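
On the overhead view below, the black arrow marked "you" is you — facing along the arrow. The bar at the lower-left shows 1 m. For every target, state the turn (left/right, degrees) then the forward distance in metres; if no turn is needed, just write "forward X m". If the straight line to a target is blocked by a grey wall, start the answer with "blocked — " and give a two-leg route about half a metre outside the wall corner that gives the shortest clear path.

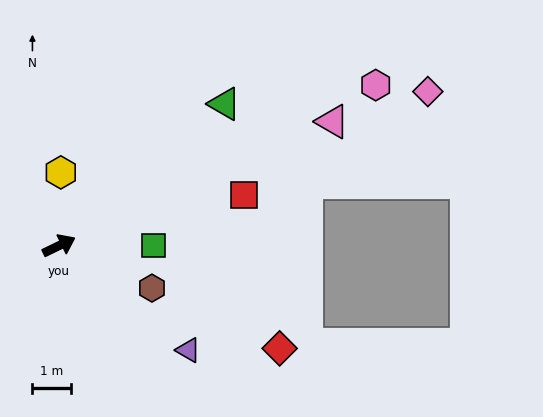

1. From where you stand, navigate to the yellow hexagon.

turn left 63°, forward 1.9 m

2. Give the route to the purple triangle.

turn right 65°, forward 4.4 m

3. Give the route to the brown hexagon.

turn right 51°, forward 2.7 m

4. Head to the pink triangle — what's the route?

forward 7.9 m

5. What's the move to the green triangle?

turn left 15°, forward 5.7 m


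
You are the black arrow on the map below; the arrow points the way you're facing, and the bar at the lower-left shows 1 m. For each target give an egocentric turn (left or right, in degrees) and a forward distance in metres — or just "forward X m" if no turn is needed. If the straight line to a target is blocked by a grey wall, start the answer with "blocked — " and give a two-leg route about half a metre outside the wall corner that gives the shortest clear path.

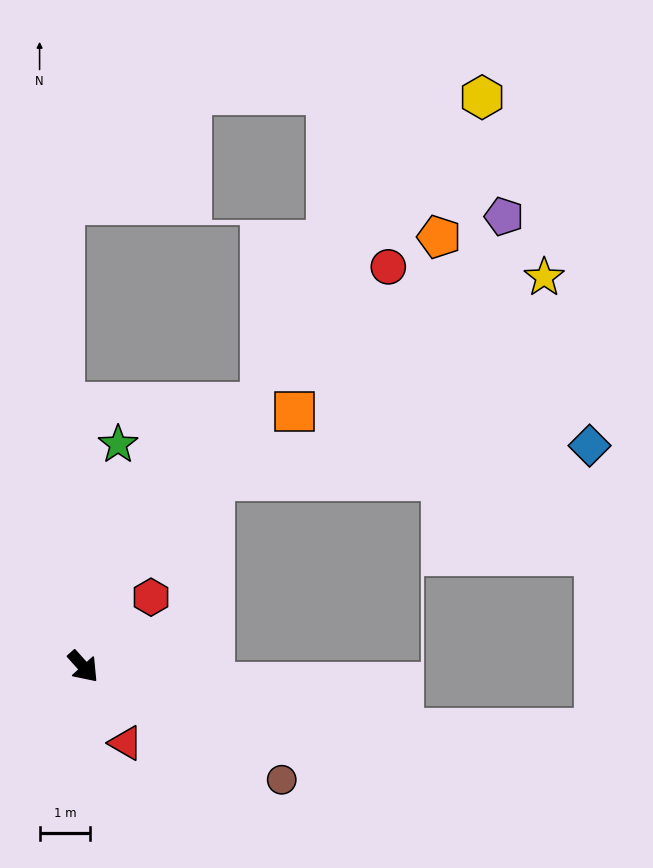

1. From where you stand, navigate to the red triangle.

turn right 13°, forward 1.7 m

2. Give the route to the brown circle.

turn left 18°, forward 4.5 m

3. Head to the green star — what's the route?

turn left 129°, forward 4.4 m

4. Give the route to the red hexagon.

turn left 94°, forward 1.9 m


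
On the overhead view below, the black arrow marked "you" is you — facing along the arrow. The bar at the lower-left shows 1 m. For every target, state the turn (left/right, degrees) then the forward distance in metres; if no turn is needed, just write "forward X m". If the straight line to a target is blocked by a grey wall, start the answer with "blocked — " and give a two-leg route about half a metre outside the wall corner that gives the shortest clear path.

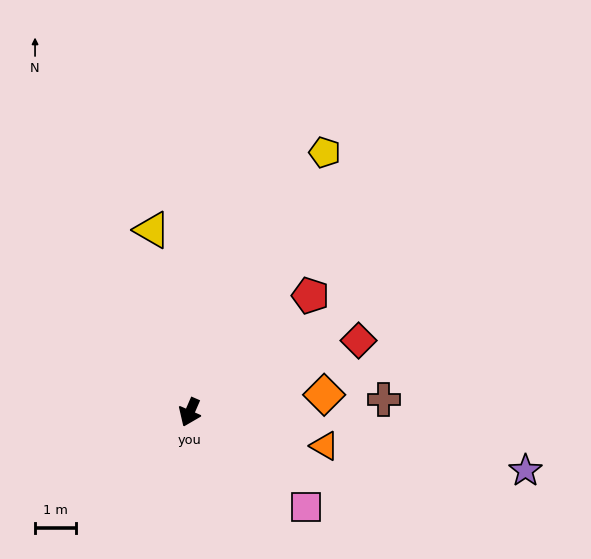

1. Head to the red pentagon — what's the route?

turn left 158°, forward 4.1 m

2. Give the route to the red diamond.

turn left 137°, forward 4.4 m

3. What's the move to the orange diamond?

turn left 121°, forward 3.3 m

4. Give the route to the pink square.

turn left 75°, forward 3.6 m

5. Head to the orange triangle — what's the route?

turn left 100°, forward 3.4 m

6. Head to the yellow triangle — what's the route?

turn right 145°, forward 4.5 m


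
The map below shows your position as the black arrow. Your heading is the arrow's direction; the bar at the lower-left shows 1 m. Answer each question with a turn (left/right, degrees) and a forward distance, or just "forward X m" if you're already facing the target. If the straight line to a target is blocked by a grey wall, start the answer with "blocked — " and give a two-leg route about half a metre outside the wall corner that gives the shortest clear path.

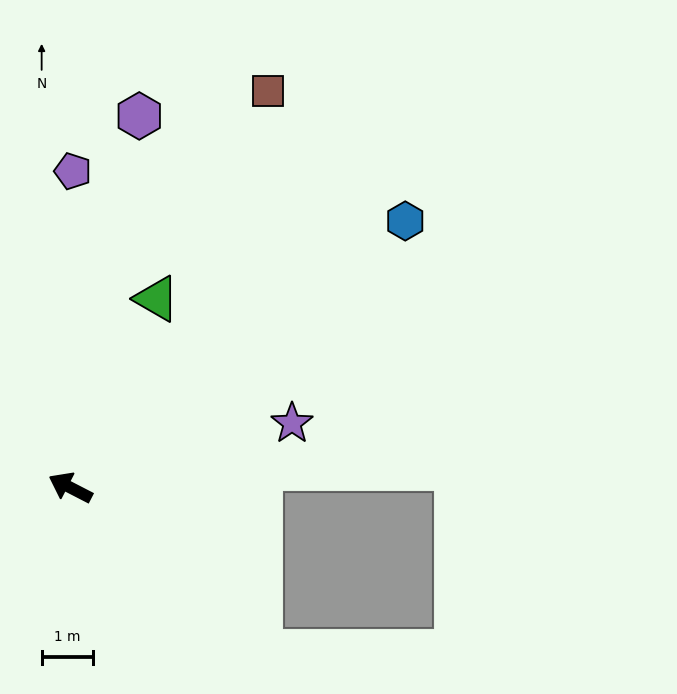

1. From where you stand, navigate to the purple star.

turn right 137°, forward 4.5 m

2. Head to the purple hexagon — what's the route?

turn right 73°, forward 7.4 m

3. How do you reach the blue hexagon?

turn right 114°, forward 8.3 m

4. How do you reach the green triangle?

turn right 87°, forward 4.0 m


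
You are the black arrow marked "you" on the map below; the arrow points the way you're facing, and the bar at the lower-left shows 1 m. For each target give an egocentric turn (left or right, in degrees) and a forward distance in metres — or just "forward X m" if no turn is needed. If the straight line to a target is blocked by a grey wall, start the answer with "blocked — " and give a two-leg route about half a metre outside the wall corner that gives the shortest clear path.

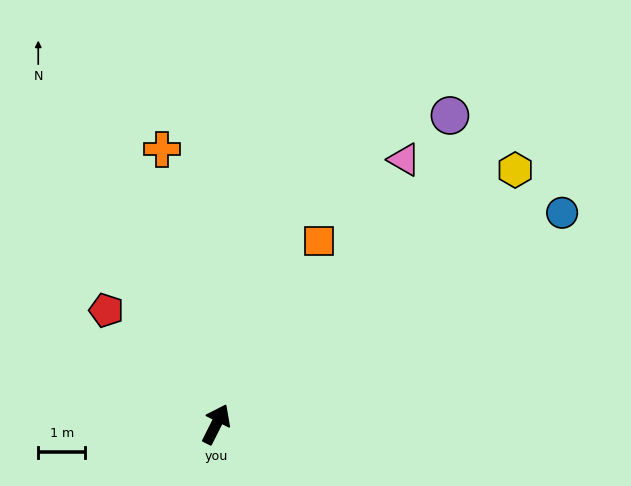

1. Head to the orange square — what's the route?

turn right 3°, forward 4.5 m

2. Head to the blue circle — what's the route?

turn right 32°, forward 8.7 m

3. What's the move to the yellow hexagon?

turn right 23°, forward 8.4 m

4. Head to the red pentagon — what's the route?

turn left 71°, forward 3.4 m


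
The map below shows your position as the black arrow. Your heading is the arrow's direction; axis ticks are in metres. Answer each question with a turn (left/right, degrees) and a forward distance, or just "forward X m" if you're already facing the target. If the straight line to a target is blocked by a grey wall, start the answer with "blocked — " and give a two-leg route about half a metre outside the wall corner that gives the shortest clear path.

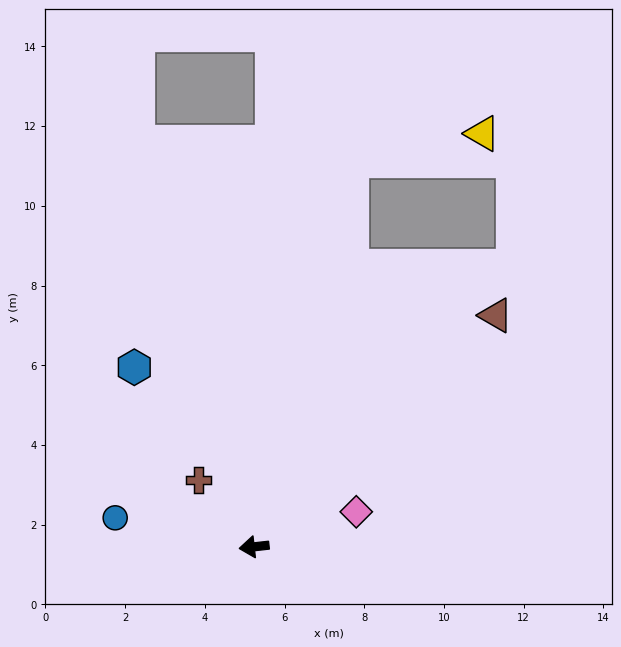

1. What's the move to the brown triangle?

turn right 143°, forward 8.4 m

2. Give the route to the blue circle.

turn right 18°, forward 3.6 m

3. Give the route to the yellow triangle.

blocked — turn right 111°, forward 10.0 m, then turn right 64°, forward 3.3 m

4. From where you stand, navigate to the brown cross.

turn right 57°, forward 2.2 m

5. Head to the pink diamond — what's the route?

turn right 167°, forward 2.7 m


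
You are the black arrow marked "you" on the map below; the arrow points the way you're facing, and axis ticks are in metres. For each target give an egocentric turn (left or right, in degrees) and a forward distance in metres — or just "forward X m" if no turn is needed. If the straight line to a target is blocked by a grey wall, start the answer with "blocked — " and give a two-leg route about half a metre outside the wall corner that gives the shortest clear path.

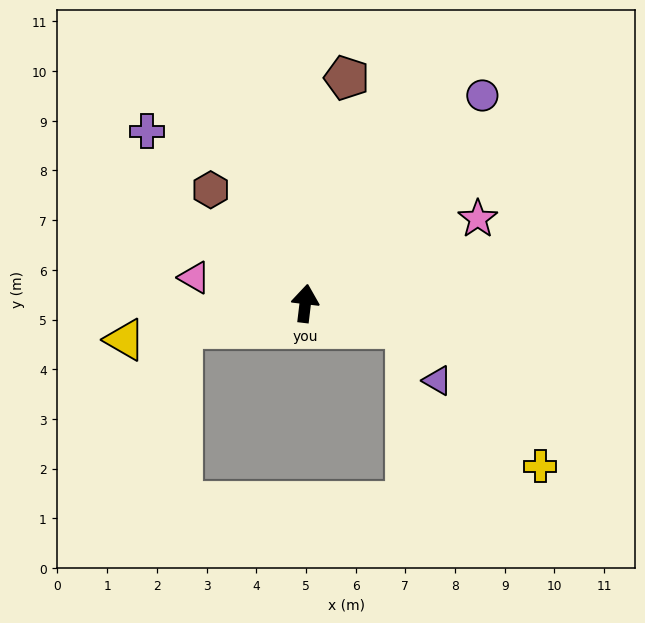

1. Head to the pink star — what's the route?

turn right 57°, forward 3.9 m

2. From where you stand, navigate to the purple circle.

turn right 34°, forward 5.5 m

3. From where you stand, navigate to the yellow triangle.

turn left 108°, forward 3.7 m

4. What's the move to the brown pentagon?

turn right 4°, forward 4.6 m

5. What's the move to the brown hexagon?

turn left 47°, forward 3.0 m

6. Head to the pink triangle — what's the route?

turn left 84°, forward 2.3 m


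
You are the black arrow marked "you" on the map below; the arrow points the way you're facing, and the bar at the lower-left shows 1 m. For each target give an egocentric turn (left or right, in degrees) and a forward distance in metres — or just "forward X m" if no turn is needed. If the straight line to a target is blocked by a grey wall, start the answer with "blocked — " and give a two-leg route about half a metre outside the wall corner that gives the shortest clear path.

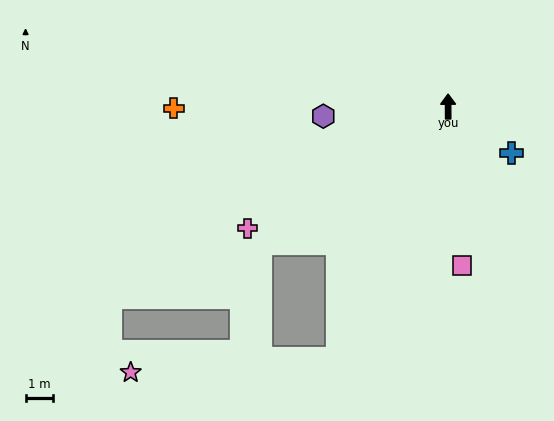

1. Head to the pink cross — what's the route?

turn left 121°, forward 8.7 m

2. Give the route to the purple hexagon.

turn left 94°, forward 4.6 m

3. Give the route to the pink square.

turn right 175°, forward 5.9 m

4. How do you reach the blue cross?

turn right 126°, forward 2.9 m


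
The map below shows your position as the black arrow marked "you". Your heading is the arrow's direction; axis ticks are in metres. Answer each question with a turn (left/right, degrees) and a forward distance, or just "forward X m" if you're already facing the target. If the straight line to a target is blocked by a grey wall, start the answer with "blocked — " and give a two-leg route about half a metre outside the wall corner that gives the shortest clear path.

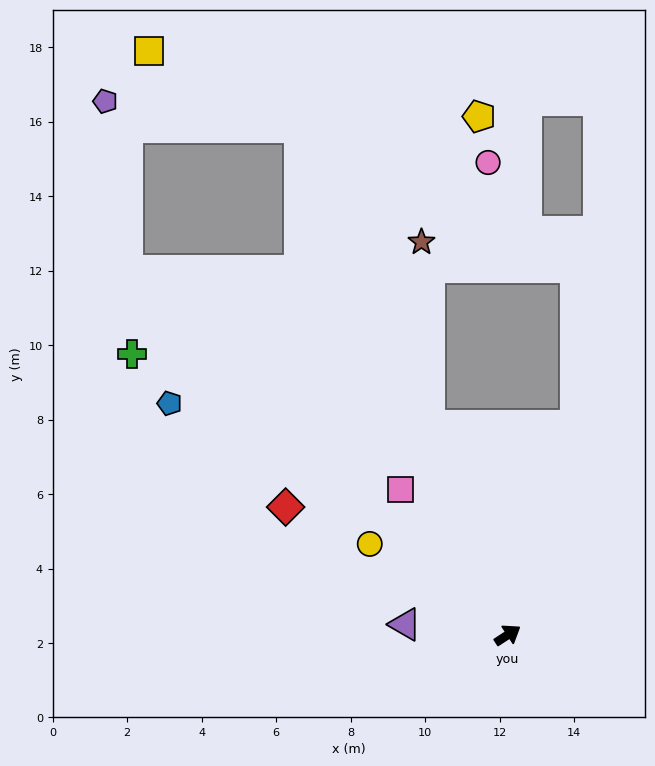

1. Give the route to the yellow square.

blocked — turn left 79°, forward 14.7 m, then turn left 41°, forward 4.5 m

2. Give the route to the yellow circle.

turn left 113°, forward 4.4 m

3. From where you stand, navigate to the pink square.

turn left 93°, forward 4.9 m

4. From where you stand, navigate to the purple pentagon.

blocked — turn left 103°, forward 14.1 m, then turn right 39°, forward 4.6 m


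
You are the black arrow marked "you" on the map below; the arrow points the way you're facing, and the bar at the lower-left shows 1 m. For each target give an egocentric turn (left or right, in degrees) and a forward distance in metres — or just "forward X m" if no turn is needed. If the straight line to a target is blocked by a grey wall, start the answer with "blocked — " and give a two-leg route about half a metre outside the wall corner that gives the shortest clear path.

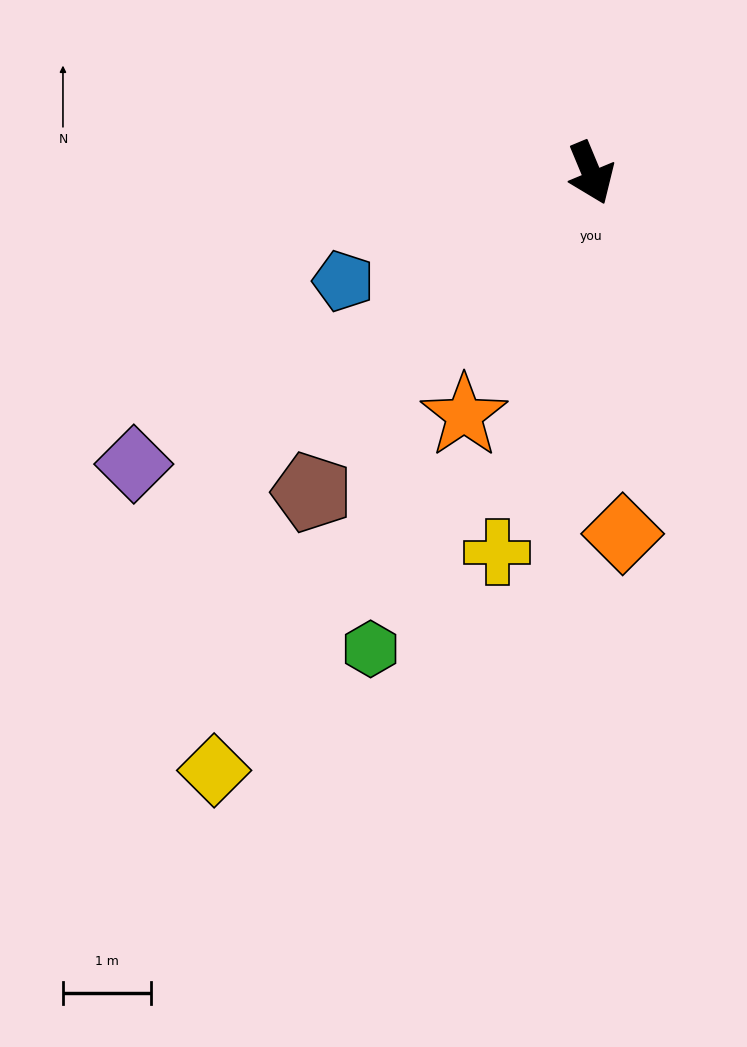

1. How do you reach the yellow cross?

turn right 37°, forward 4.4 m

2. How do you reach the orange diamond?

turn right 18°, forward 4.1 m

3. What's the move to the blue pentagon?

turn right 89°, forward 3.1 m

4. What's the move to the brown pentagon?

turn right 64°, forward 4.8 m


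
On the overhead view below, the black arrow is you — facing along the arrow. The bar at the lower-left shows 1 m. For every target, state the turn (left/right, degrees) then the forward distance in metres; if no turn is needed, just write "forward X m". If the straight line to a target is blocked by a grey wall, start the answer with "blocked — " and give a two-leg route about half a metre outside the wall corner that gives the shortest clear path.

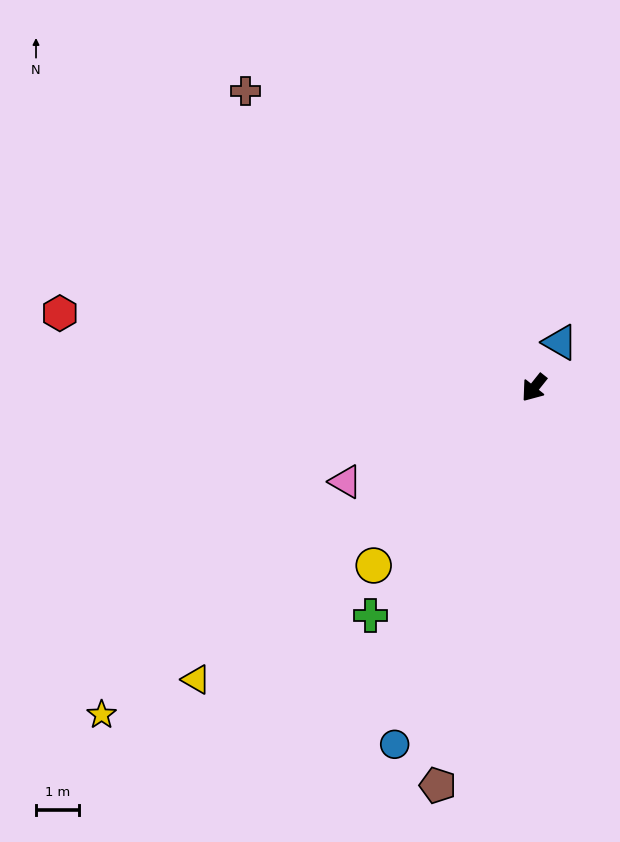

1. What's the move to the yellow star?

turn right 14°, forward 12.7 m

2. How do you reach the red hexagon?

turn right 60°, forward 11.2 m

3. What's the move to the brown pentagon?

turn left 25°, forward 9.6 m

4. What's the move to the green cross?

turn left 3°, forward 6.6 m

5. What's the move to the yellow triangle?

turn right 11°, forward 10.5 m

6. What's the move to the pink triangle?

turn right 25°, forward 4.9 m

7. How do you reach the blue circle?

turn left 17°, forward 9.0 m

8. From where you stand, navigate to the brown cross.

turn right 97°, forward 9.7 m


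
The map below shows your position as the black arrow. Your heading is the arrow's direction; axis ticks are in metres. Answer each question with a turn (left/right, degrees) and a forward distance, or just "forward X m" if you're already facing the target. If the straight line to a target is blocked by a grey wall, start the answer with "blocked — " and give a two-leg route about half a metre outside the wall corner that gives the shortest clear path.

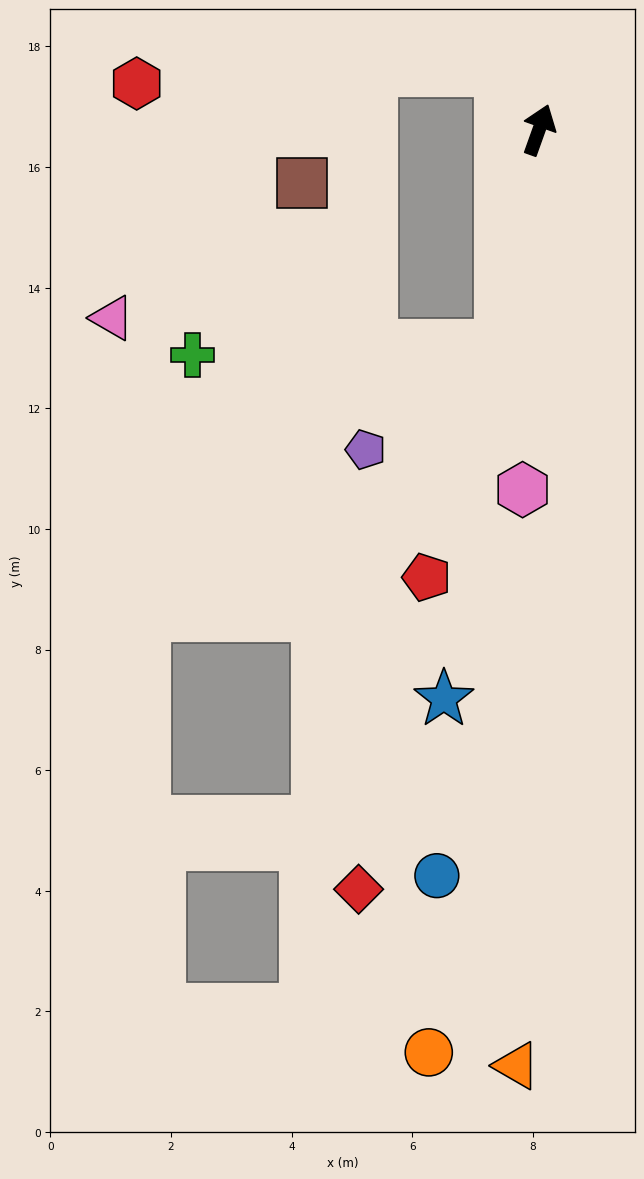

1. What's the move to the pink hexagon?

turn right 163°, forward 6.0 m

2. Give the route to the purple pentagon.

blocked — turn right 170°, forward 3.6 m, then turn right 42°, forward 2.8 m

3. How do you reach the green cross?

blocked — turn right 170°, forward 3.6 m, then turn right 78°, forward 5.1 m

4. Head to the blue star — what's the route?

turn right 170°, forward 9.6 m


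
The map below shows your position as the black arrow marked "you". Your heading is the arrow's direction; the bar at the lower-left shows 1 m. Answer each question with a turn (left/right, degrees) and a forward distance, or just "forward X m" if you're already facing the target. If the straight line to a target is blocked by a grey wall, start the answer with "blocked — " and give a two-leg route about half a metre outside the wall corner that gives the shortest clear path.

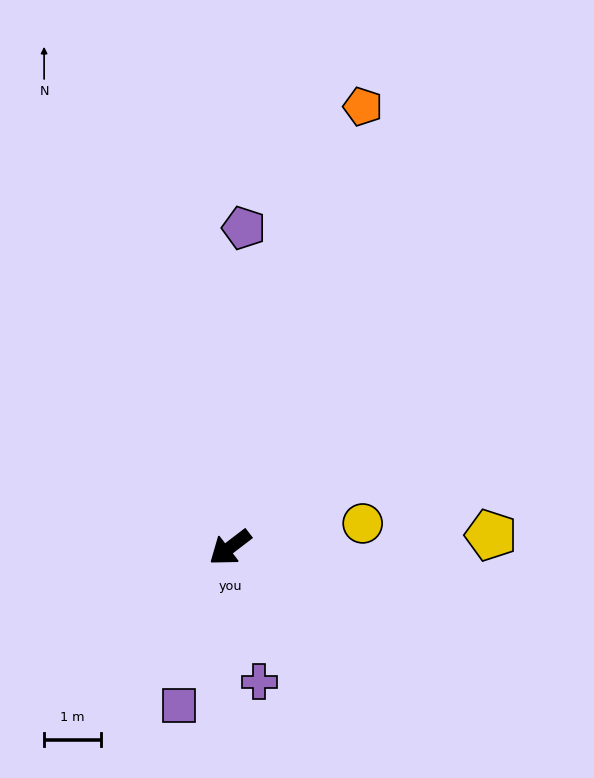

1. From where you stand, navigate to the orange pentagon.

turn right 144°, forward 8.2 m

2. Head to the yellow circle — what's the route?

turn left 153°, forward 2.4 m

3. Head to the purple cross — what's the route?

turn left 65°, forward 2.4 m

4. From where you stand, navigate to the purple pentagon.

turn right 130°, forward 5.7 m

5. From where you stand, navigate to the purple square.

turn left 35°, forward 2.9 m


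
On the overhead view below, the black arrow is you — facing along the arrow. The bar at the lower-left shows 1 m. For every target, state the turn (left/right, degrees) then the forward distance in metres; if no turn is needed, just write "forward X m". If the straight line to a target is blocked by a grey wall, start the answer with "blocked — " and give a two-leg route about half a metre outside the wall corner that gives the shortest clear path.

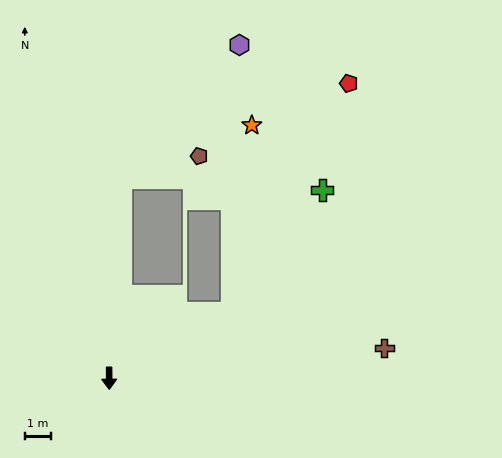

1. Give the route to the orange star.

blocked — turn left 118°, forward 5.2 m, then turn left 56°, forward 7.1 m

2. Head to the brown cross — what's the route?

turn left 96°, forward 10.4 m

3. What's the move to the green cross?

blocked — turn left 118°, forward 5.2 m, then turn left 25°, forward 5.7 m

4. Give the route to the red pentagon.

blocked — turn left 118°, forward 5.2 m, then turn left 35°, forward 9.7 m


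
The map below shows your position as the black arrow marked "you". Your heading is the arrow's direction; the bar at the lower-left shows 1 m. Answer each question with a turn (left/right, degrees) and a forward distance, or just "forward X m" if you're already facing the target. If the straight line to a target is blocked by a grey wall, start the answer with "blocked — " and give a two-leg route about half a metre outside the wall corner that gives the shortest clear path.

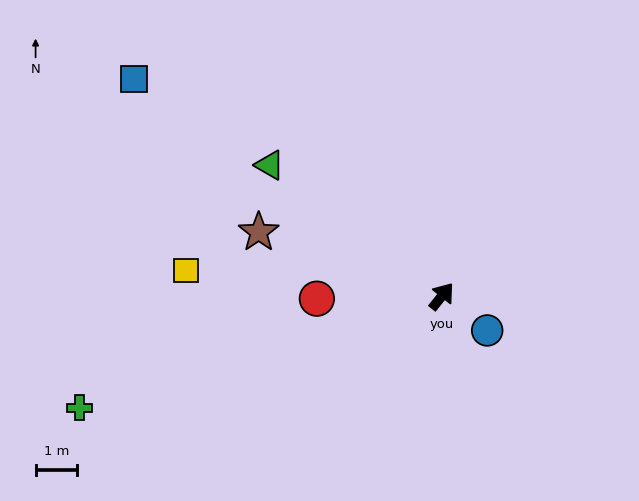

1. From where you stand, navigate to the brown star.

turn left 109°, forward 4.6 m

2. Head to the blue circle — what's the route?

turn right 88°, forward 1.4 m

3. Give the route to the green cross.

turn left 146°, forward 9.1 m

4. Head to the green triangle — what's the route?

turn left 91°, forward 5.2 m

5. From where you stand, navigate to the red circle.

turn left 130°, forward 3.0 m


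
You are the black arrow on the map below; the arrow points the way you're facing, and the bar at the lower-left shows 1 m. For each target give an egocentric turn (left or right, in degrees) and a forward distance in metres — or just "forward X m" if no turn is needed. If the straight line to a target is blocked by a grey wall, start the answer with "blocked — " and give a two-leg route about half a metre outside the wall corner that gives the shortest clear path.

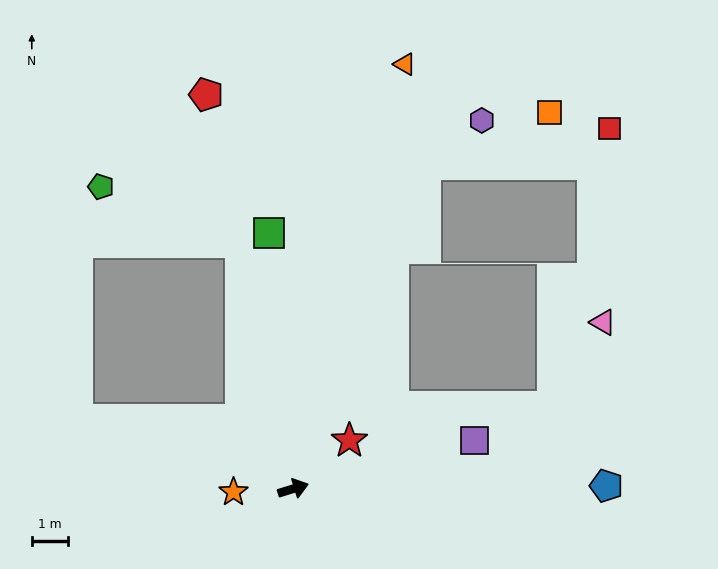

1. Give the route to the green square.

turn left 78°, forward 7.0 m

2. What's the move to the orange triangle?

turn left 58°, forward 12.0 m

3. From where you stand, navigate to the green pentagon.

blocked — turn left 85°, forward 6.9 m, then turn left 56°, forward 4.1 m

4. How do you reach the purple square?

turn right 2°, forward 5.1 m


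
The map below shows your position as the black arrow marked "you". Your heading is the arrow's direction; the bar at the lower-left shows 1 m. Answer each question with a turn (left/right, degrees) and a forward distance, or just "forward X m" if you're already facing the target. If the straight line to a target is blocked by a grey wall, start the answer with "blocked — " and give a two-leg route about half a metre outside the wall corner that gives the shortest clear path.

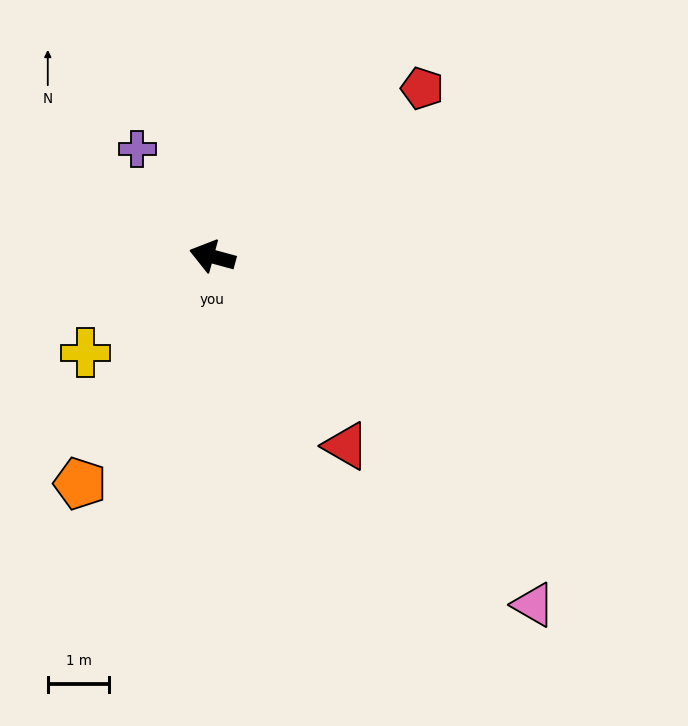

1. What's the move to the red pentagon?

turn right 126°, forward 4.4 m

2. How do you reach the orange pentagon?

turn left 75°, forward 4.3 m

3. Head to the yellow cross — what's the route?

turn left 52°, forward 2.6 m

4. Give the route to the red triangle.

turn left 140°, forward 3.8 m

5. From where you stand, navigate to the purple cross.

turn right 40°, forward 2.1 m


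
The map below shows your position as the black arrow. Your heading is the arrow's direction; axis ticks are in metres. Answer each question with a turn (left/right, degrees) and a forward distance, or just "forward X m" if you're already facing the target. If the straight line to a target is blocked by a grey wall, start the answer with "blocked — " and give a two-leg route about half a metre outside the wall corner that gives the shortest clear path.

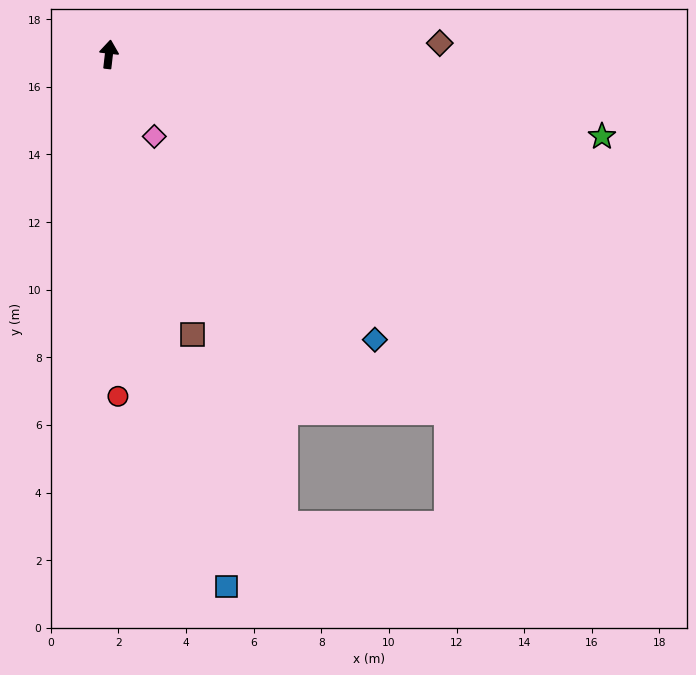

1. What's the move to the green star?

turn right 93°, forward 14.8 m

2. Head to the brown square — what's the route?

turn right 157°, forward 8.6 m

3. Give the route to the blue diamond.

turn right 130°, forward 11.5 m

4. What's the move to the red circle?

turn right 172°, forward 10.1 m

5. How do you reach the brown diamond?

turn right 81°, forward 9.8 m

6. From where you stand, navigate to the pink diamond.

turn right 144°, forward 2.8 m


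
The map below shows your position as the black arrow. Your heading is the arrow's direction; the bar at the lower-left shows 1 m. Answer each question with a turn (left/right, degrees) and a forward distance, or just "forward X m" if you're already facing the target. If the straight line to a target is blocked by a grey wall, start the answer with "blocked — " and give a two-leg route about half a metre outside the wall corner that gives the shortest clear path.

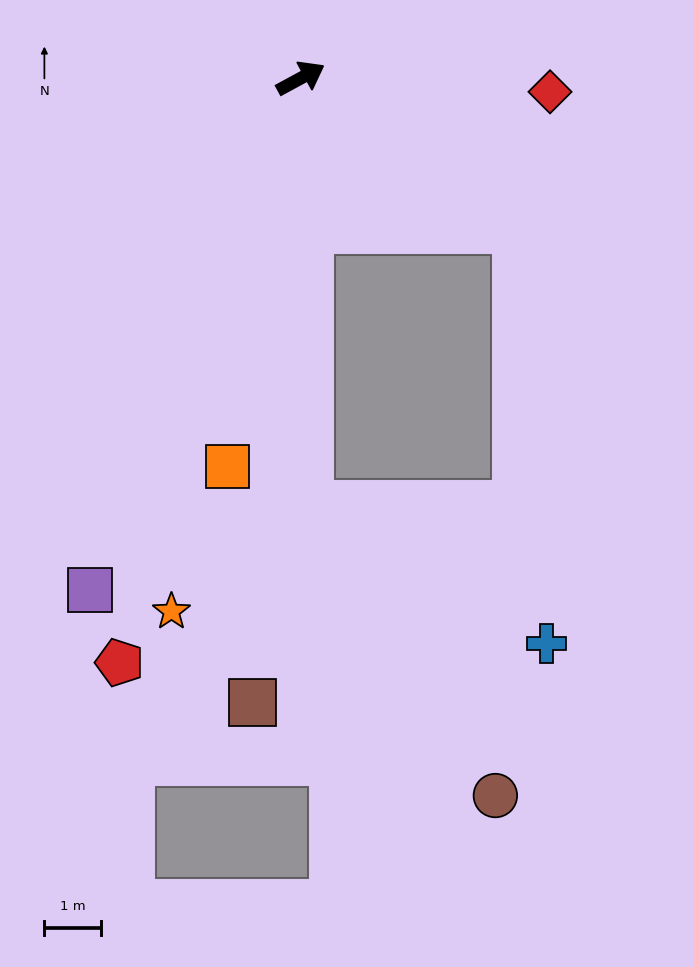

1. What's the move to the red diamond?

turn right 32°, forward 4.4 m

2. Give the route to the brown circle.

blocked — turn right 117°, forward 7.6 m, then turn left 31°, forward 6.1 m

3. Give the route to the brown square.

turn right 123°, forward 11.1 m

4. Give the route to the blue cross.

blocked — turn right 64°, forward 4.7 m, then turn right 50°, forward 7.4 m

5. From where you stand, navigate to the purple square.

turn right 141°, forward 9.8 m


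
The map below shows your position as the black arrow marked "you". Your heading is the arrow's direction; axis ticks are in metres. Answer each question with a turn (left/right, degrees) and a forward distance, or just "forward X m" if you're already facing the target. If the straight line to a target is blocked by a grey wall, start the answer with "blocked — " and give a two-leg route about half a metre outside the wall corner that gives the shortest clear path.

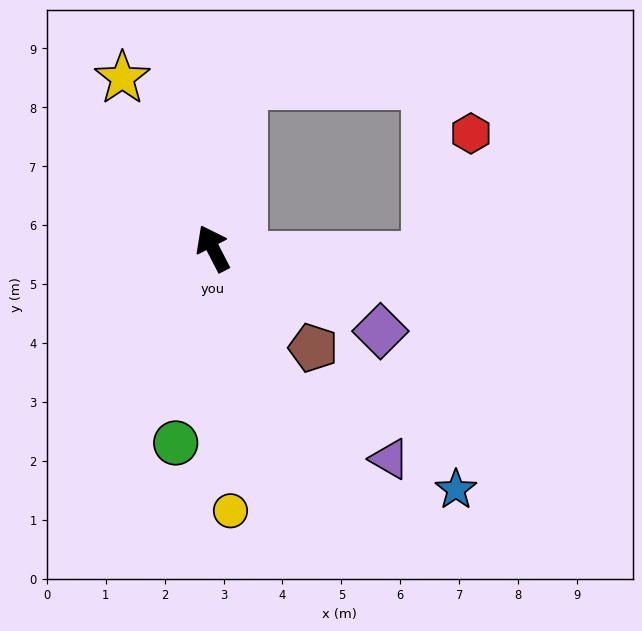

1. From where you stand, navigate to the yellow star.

forward 3.3 m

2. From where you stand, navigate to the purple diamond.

turn right 144°, forward 3.2 m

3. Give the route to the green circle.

turn left 142°, forward 3.4 m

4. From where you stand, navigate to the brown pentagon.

turn right 162°, forward 2.4 m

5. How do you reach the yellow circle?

turn left 157°, forward 4.5 m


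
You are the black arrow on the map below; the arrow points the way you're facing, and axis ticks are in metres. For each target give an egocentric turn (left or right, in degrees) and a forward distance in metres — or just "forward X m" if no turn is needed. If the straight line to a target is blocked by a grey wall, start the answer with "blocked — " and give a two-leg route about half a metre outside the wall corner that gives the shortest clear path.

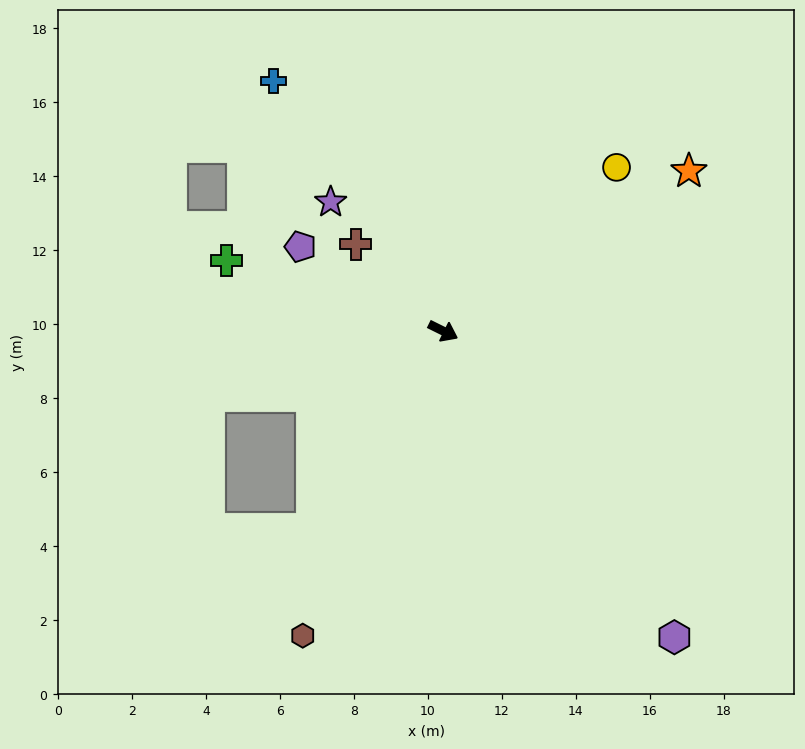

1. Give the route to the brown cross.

turn left 162°, forward 3.3 m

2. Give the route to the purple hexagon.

turn right 27°, forward 10.4 m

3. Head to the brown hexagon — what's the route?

turn right 88°, forward 9.1 m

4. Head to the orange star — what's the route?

turn left 59°, forward 7.9 m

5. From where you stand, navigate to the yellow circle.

turn left 70°, forward 6.4 m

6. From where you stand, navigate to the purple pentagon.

turn left 176°, forward 4.5 m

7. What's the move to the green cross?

turn right 172°, forward 6.2 m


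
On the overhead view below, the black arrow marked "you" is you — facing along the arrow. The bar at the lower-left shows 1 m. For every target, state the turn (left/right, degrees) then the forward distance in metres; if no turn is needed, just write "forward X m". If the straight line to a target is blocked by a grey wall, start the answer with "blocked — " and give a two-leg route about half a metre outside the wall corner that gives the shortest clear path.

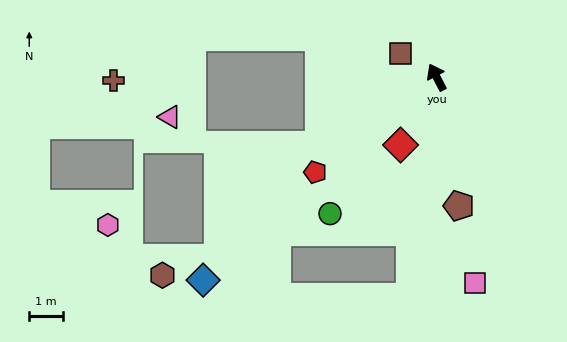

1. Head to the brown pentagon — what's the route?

turn left 162°, forward 3.9 m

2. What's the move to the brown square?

turn left 29°, forward 1.3 m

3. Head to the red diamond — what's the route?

turn left 124°, forward 2.3 m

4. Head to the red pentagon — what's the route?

turn left 100°, forward 4.6 m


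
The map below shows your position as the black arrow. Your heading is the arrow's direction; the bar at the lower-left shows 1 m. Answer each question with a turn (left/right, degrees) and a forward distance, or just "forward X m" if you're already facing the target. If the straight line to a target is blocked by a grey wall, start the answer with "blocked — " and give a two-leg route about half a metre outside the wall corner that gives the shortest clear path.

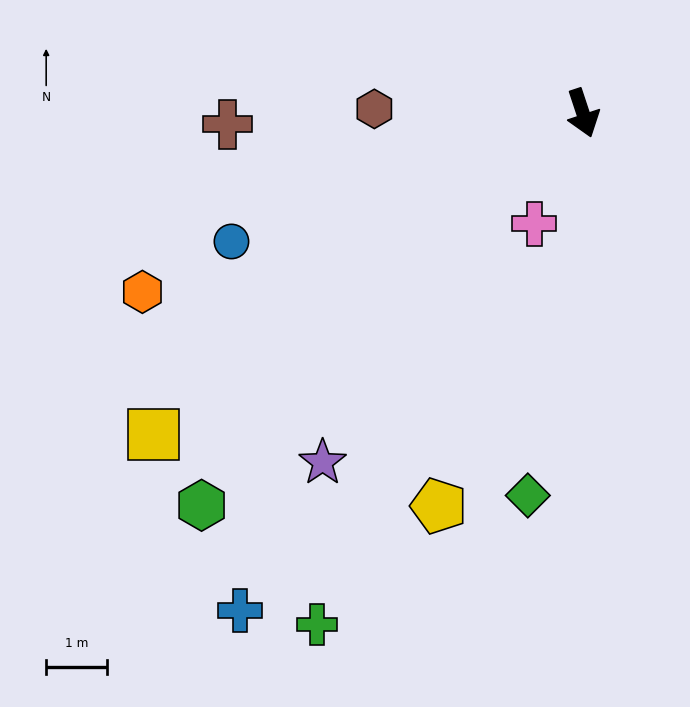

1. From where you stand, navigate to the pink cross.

turn right 42°, forward 2.0 m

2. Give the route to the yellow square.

turn right 71°, forward 8.8 m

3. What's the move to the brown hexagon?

turn right 109°, forward 3.4 m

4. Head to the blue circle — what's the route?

turn right 88°, forward 6.1 m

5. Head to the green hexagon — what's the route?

turn right 62°, forward 9.0 m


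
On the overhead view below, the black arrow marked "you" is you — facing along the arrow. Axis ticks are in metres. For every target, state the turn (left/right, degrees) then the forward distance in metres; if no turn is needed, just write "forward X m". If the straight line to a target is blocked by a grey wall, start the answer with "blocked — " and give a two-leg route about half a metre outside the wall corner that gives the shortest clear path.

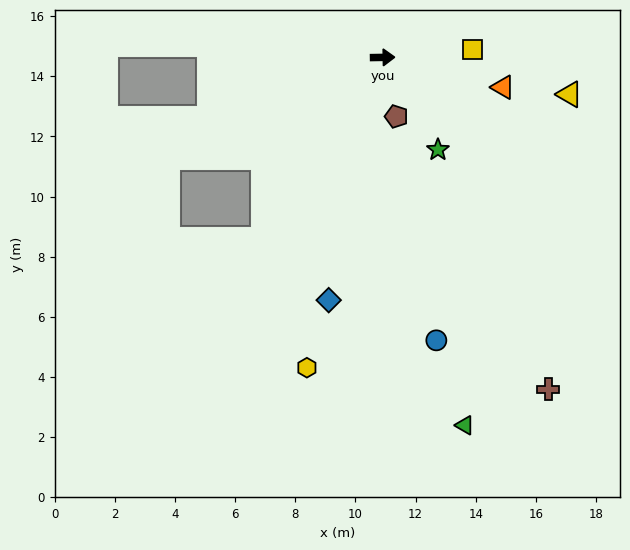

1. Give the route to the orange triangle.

turn right 15°, forward 4.1 m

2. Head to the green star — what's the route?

turn right 60°, forward 3.6 m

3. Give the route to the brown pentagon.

turn right 78°, forward 2.0 m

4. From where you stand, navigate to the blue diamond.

turn right 103°, forward 8.3 m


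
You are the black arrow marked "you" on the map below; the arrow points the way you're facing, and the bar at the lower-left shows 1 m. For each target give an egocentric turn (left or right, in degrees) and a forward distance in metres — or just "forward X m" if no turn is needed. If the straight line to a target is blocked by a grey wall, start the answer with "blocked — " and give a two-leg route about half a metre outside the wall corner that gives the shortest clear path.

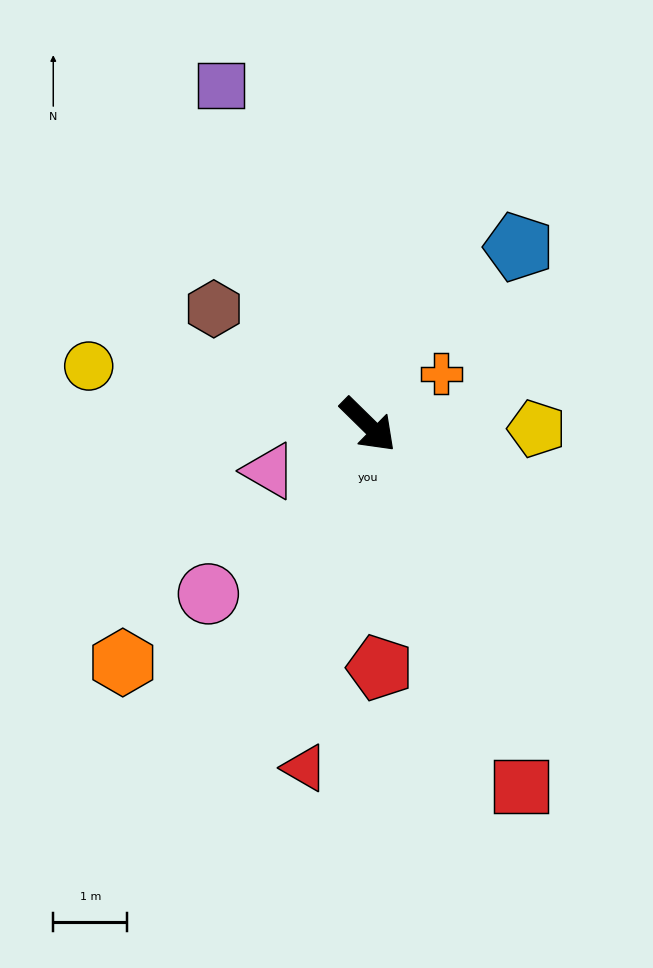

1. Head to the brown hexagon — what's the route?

turn right 172°, forward 2.6 m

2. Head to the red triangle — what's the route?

turn right 56°, forward 4.7 m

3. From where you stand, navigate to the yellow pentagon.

turn left 43°, forward 2.3 m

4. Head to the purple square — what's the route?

turn left 158°, forward 5.0 m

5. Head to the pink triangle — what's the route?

turn right 111°, forward 1.5 m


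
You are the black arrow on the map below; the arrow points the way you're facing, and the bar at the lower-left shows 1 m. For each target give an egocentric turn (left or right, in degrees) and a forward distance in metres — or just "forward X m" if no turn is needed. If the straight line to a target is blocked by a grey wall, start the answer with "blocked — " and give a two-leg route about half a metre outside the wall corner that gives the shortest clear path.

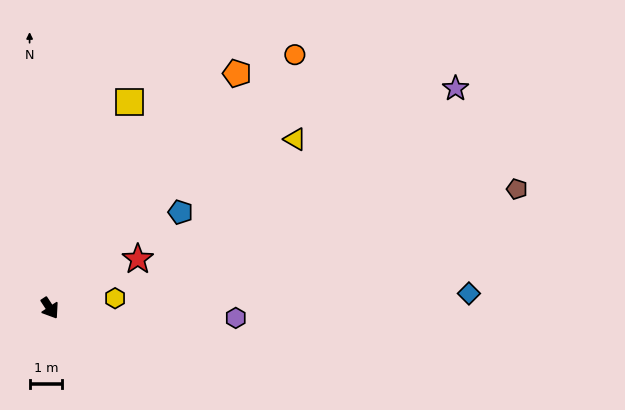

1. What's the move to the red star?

turn left 86°, forward 3.1 m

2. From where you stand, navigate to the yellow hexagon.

turn left 65°, forward 2.0 m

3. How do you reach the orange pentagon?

turn left 108°, forward 9.3 m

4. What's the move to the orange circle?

turn left 103°, forward 10.9 m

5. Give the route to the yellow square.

turn left 126°, forward 6.8 m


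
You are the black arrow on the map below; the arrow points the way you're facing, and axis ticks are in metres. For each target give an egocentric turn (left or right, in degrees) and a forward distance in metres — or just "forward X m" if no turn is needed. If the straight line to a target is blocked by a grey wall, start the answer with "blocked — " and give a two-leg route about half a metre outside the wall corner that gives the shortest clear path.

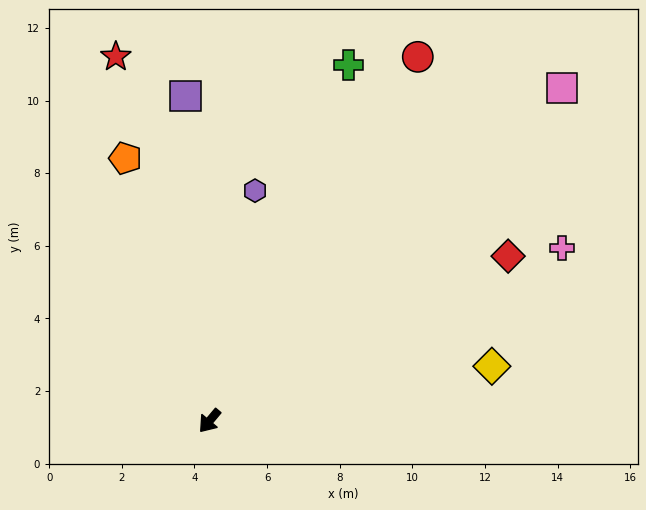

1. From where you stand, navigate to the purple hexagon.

turn right 151°, forward 6.5 m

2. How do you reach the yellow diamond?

turn left 141°, forward 7.9 m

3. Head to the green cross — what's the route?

turn right 161°, forward 10.5 m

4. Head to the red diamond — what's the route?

turn left 159°, forward 9.4 m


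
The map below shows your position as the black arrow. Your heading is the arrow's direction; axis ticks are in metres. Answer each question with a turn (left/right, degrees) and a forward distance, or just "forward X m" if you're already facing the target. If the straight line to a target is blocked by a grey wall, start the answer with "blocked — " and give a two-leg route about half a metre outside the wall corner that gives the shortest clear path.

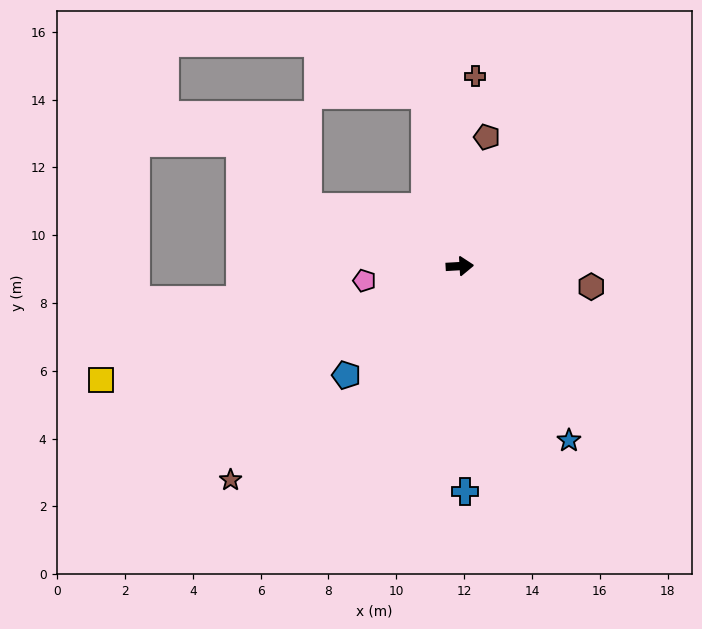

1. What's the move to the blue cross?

turn right 92°, forward 6.6 m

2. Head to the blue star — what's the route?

turn right 61°, forward 6.1 m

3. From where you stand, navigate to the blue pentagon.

turn right 139°, forward 4.6 m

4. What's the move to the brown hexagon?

turn right 12°, forward 3.9 m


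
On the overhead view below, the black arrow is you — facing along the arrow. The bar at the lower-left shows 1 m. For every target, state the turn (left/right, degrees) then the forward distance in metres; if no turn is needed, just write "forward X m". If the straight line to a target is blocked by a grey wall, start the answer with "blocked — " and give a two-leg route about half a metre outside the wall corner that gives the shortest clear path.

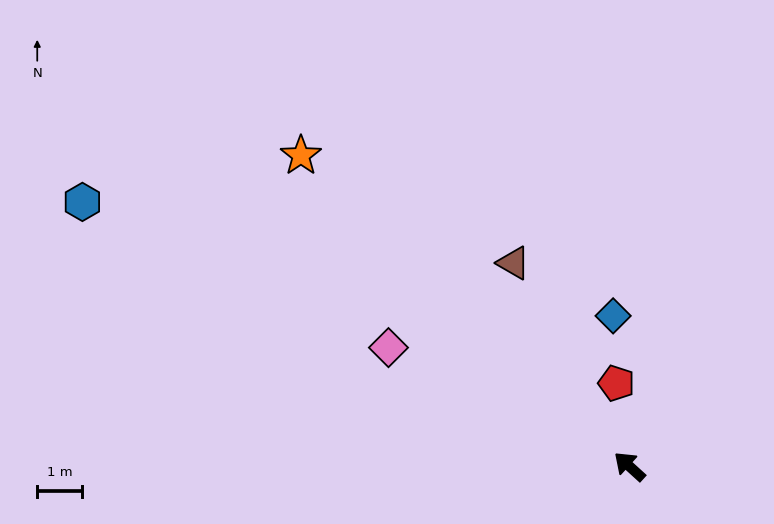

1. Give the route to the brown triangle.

turn right 18°, forward 5.3 m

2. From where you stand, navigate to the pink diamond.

turn left 16°, forward 6.1 m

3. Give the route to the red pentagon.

turn right 39°, forward 1.9 m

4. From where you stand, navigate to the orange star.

forward 10.2 m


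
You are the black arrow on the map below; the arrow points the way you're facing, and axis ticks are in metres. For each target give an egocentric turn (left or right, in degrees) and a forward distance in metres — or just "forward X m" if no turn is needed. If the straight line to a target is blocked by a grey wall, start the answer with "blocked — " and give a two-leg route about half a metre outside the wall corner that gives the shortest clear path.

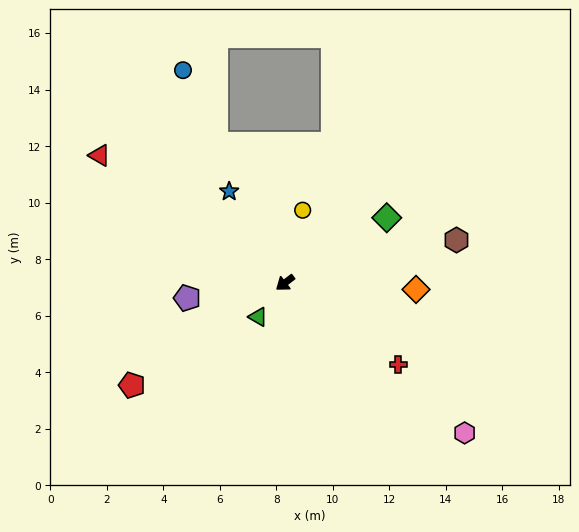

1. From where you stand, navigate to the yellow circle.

turn right 141°, forward 2.6 m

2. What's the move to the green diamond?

turn left 175°, forward 4.3 m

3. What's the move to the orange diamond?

turn left 140°, forward 4.6 m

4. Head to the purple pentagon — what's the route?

turn right 29°, forward 3.5 m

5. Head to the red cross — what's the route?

turn left 107°, forward 4.9 m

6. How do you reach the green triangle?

turn left 14°, forward 1.5 m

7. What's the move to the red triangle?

turn right 72°, forward 8.0 m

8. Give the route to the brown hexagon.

turn left 157°, forward 6.3 m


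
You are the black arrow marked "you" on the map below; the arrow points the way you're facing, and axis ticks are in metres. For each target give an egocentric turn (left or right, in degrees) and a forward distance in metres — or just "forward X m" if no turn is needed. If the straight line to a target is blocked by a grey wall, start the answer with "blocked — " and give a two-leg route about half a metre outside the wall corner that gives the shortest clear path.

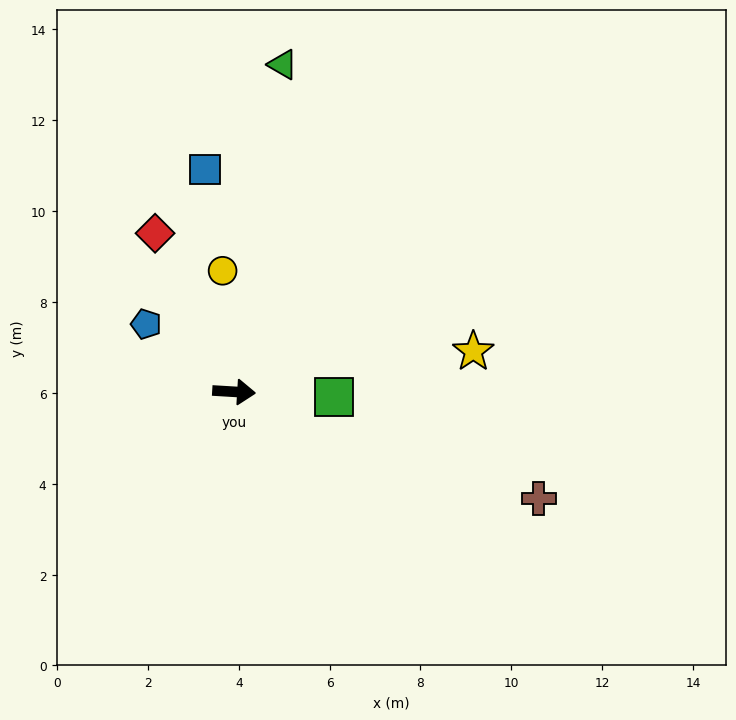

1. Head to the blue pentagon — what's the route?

turn left 146°, forward 2.4 m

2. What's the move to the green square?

forward 2.2 m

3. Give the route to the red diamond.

turn left 120°, forward 3.9 m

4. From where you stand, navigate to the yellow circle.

turn left 99°, forward 2.7 m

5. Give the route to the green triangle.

turn left 85°, forward 7.3 m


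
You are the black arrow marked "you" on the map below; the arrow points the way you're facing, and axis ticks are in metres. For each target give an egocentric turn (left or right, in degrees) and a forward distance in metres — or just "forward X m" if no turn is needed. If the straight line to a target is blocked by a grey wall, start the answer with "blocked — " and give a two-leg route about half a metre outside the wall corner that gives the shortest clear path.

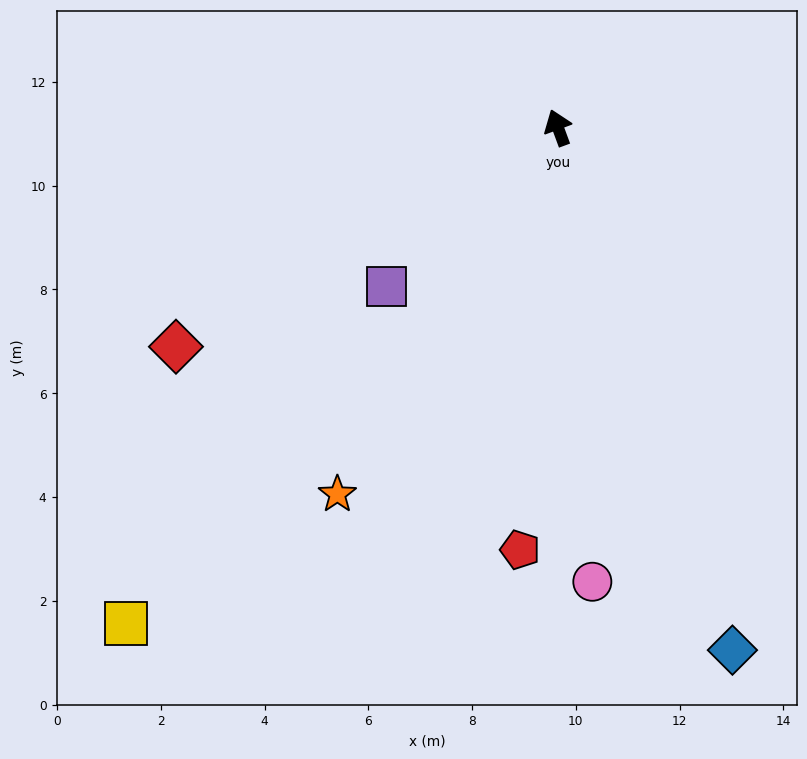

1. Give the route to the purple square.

turn left 113°, forward 4.5 m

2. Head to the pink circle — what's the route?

turn left 164°, forward 8.8 m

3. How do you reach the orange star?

turn left 129°, forward 8.2 m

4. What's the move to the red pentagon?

turn left 155°, forward 8.2 m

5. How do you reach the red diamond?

turn left 100°, forward 8.5 m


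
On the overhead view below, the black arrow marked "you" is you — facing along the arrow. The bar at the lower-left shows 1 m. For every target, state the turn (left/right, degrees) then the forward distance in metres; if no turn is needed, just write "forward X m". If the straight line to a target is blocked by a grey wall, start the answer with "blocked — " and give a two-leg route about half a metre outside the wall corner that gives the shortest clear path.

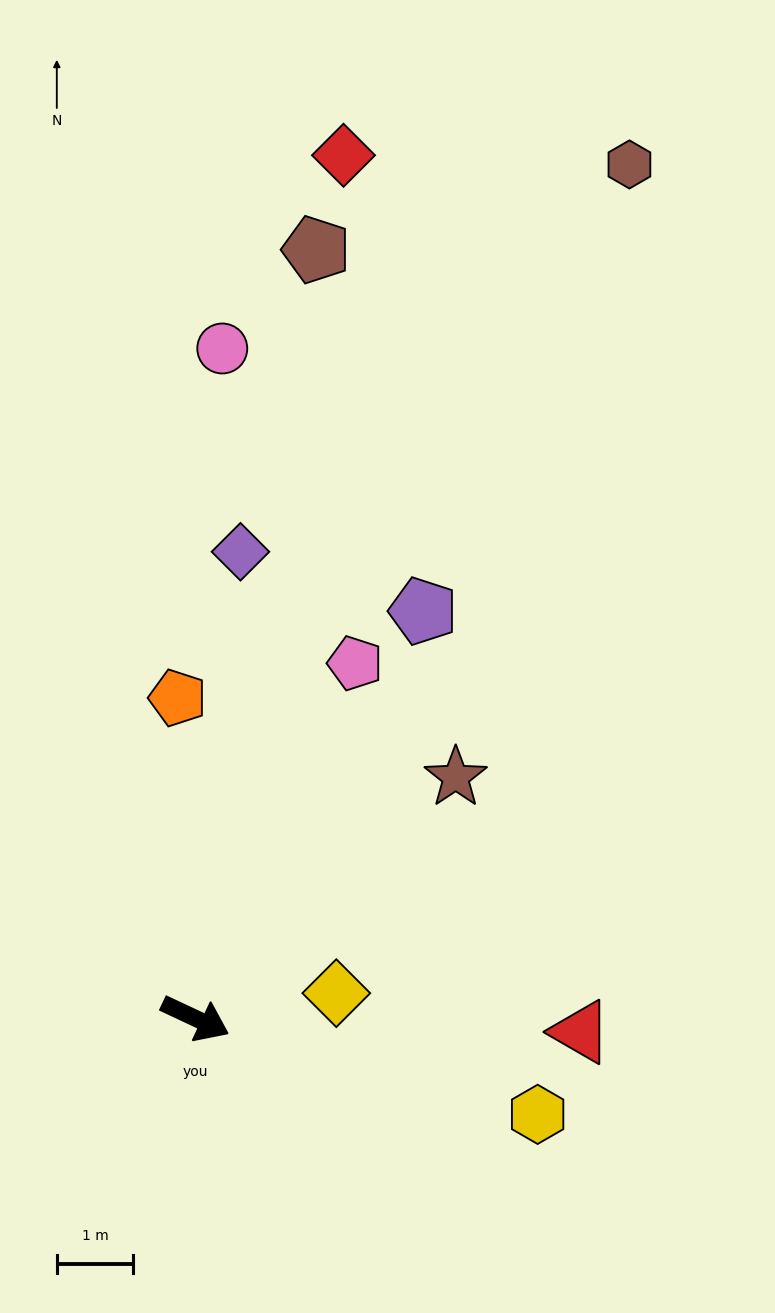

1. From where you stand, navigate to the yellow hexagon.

turn left 9°, forward 4.7 m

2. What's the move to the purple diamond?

turn left 110°, forward 6.2 m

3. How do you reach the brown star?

turn left 68°, forward 4.7 m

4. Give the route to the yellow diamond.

turn left 35°, forward 1.9 m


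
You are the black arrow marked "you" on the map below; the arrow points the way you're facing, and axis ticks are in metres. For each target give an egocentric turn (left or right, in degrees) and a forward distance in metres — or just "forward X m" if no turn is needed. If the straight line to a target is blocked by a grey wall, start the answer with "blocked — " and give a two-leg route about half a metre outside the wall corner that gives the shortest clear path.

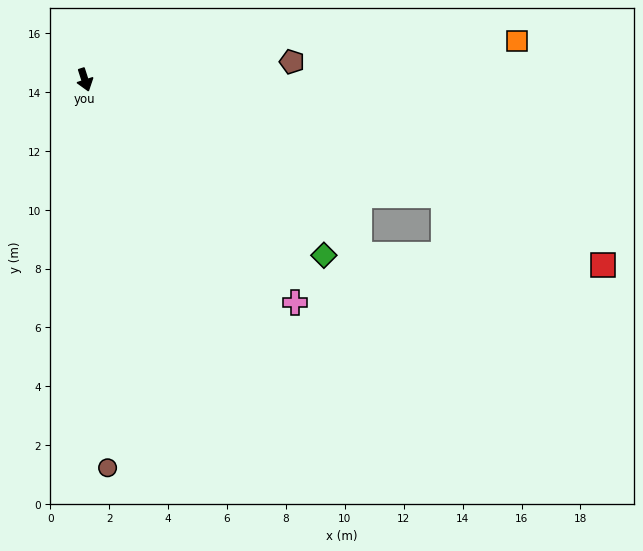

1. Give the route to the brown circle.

turn right 14°, forward 13.2 m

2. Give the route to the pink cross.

turn left 26°, forward 10.4 m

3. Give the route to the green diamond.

turn left 36°, forward 10.1 m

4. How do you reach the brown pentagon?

turn left 77°, forward 7.1 m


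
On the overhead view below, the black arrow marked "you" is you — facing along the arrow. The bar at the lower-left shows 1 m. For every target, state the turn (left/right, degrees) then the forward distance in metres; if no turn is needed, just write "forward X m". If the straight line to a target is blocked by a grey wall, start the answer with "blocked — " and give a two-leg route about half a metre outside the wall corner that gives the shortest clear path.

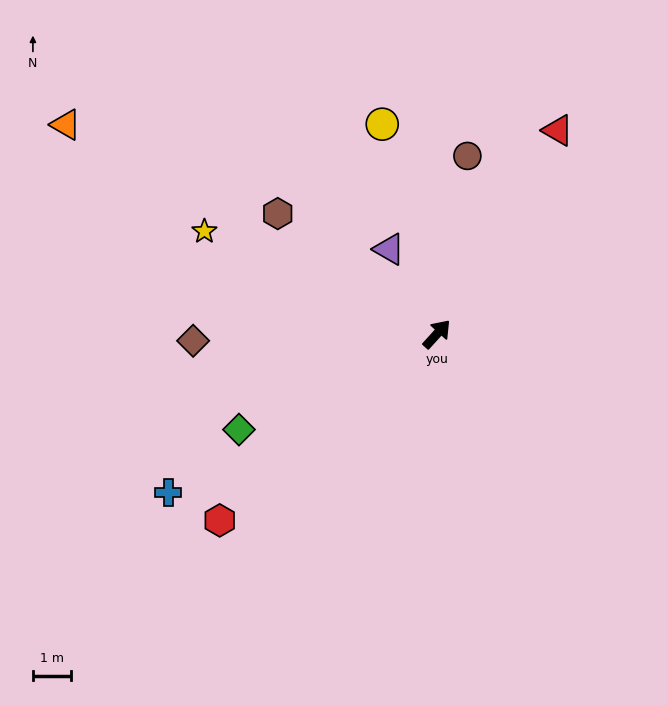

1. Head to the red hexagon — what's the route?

turn left 173°, forward 7.5 m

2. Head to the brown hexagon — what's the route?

turn left 95°, forward 5.2 m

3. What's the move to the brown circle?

turn left 33°, forward 4.7 m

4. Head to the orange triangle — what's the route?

turn left 103°, forward 11.2 m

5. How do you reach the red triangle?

turn left 12°, forward 6.2 m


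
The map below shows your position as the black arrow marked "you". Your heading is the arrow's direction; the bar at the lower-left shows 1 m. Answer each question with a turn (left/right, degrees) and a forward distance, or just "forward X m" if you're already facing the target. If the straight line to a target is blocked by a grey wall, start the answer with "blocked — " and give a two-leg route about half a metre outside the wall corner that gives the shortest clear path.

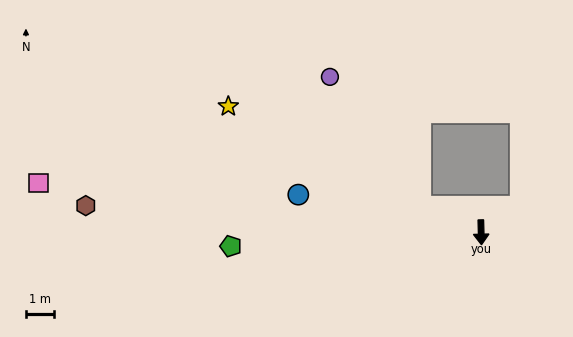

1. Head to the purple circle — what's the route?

blocked — turn right 113°, forward 2.4 m, then turn right 34°, forward 5.7 m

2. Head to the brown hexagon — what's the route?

turn right 95°, forward 14.2 m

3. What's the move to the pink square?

turn right 98°, forward 16.0 m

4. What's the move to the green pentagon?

turn right 88°, forward 9.0 m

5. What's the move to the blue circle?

turn right 103°, forward 6.7 m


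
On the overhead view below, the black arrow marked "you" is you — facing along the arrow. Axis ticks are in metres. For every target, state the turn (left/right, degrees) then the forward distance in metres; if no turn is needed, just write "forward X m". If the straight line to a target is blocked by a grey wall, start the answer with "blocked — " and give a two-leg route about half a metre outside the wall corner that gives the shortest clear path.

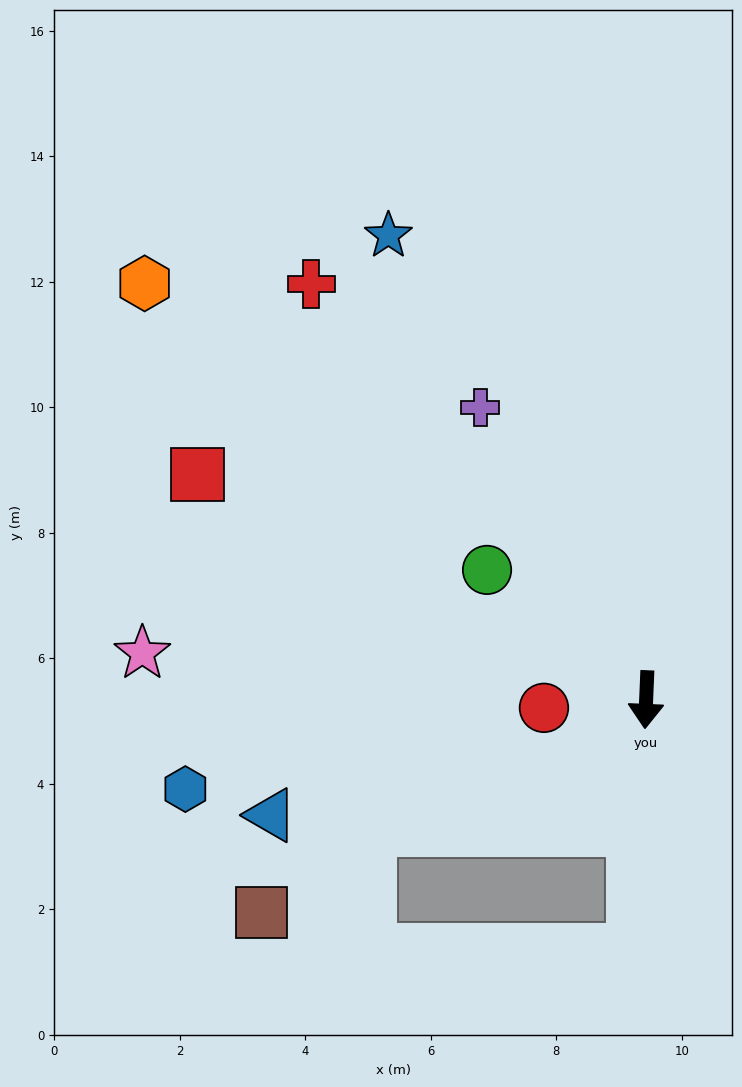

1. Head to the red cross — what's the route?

turn right 139°, forward 8.5 m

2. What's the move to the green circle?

turn right 127°, forward 3.3 m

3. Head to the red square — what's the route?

turn right 114°, forward 8.0 m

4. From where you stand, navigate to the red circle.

turn right 83°, forward 1.6 m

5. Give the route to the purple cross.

turn right 148°, forward 5.4 m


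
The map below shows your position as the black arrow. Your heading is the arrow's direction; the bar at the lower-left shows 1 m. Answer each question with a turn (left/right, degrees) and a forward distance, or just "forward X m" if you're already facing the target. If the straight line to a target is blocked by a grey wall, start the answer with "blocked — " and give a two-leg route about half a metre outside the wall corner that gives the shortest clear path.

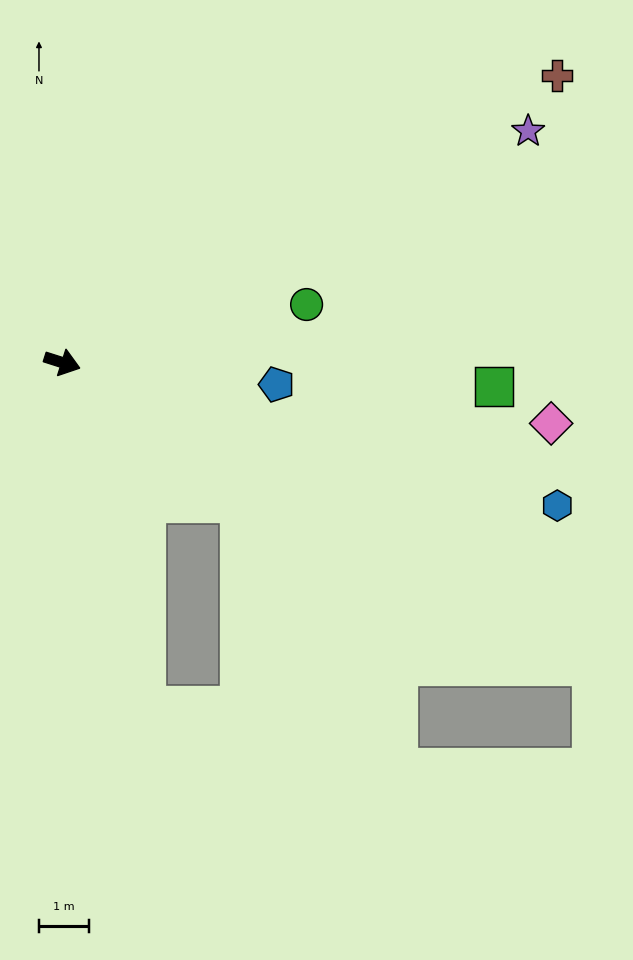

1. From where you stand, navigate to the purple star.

turn left 44°, forward 10.4 m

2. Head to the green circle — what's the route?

turn left 31°, forward 5.0 m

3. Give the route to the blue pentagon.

turn left 12°, forward 4.3 m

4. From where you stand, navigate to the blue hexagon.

forward 10.3 m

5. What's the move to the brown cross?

turn left 48°, forward 11.4 m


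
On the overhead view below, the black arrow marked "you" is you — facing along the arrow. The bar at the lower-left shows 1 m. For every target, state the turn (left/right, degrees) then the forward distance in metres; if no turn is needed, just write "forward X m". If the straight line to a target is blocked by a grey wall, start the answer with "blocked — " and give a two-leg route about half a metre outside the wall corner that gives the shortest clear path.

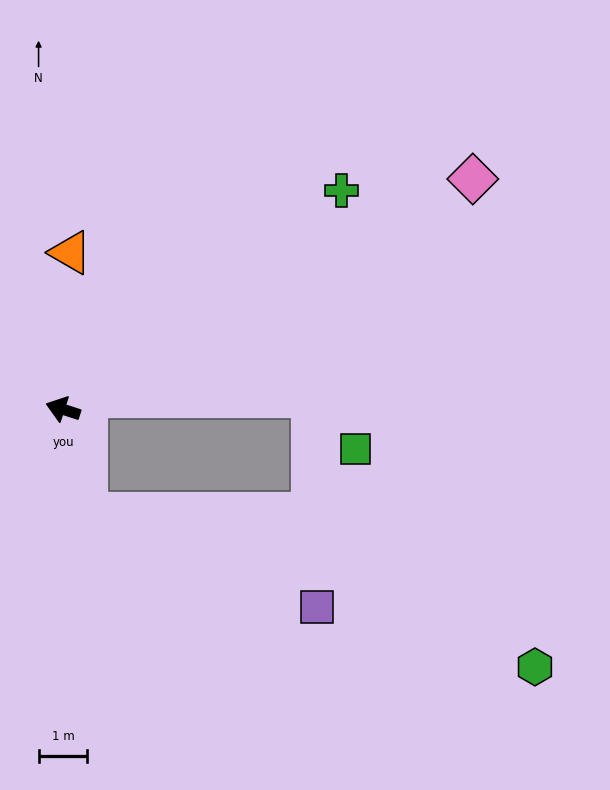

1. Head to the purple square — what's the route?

blocked — turn left 121°, forward 2.2 m, then turn left 55°, forward 5.1 m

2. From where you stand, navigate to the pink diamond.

turn right 133°, forward 9.7 m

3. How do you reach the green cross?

turn right 124°, forward 7.3 m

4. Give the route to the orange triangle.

turn right 75°, forward 3.2 m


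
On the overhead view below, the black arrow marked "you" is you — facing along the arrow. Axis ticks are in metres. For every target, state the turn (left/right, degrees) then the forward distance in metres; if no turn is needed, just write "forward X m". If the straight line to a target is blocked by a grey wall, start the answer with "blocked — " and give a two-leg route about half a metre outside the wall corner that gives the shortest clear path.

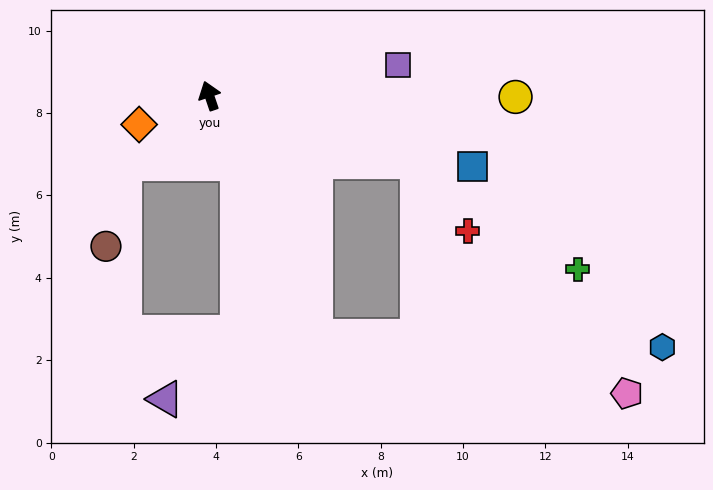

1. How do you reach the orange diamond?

turn left 94°, forward 1.8 m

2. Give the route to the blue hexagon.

blocked — turn right 175°, forward 6.4 m, then turn left 65°, forward 8.4 m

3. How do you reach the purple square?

turn right 99°, forward 4.6 m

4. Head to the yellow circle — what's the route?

turn right 109°, forward 7.4 m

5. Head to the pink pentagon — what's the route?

blocked — turn right 175°, forward 6.4 m, then turn left 56°, forward 7.7 m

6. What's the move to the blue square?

turn right 124°, forward 6.6 m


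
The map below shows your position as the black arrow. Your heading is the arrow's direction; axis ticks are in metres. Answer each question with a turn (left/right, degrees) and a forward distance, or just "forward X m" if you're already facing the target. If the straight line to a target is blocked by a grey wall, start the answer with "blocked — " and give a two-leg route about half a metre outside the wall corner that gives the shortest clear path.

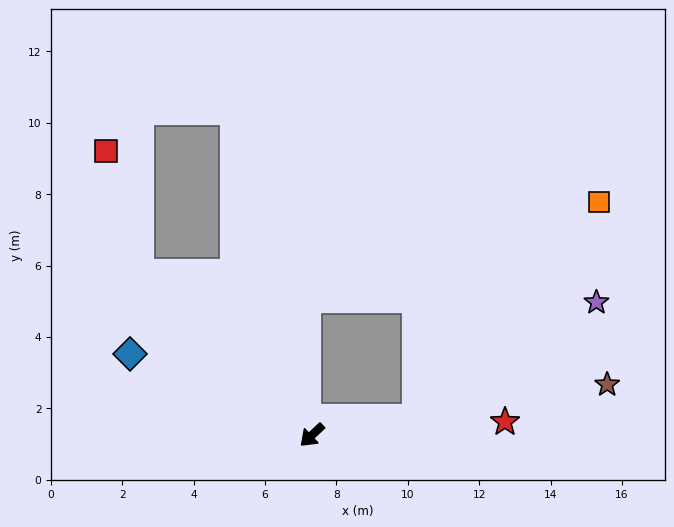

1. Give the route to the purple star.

blocked — turn left 145°, forward 3.0 m, then turn left 25°, forward 6.0 m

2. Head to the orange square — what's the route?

blocked — turn left 145°, forward 3.0 m, then turn left 42°, forward 8.0 m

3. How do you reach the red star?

turn left 141°, forward 5.4 m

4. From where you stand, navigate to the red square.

blocked — turn right 86°, forward 6.6 m, then turn right 32°, forward 3.6 m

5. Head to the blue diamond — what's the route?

turn right 67°, forward 5.6 m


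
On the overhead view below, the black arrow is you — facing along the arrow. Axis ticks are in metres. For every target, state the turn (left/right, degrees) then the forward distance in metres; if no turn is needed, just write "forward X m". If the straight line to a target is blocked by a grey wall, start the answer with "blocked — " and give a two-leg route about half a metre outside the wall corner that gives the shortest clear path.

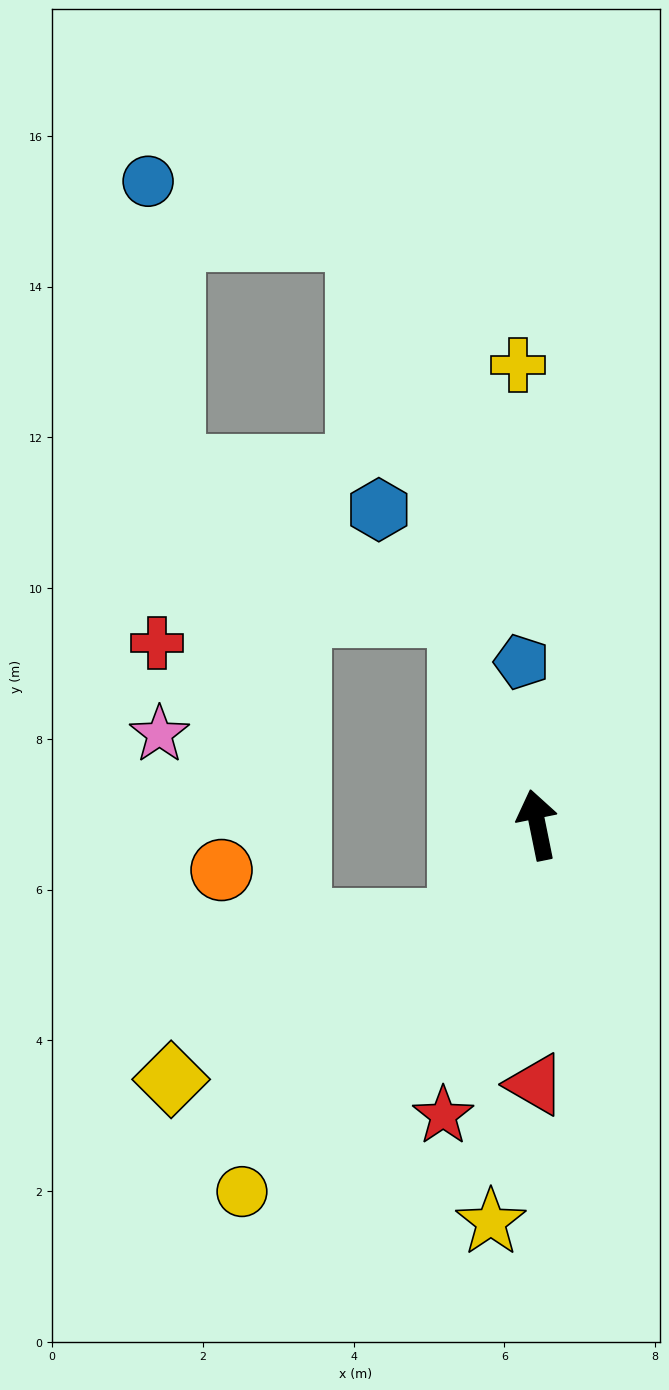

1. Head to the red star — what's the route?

turn left 151°, forward 4.1 m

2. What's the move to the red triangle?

turn left 168°, forward 3.4 m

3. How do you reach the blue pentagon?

turn right 6°, forward 2.2 m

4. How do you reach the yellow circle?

turn left 130°, forward 6.2 m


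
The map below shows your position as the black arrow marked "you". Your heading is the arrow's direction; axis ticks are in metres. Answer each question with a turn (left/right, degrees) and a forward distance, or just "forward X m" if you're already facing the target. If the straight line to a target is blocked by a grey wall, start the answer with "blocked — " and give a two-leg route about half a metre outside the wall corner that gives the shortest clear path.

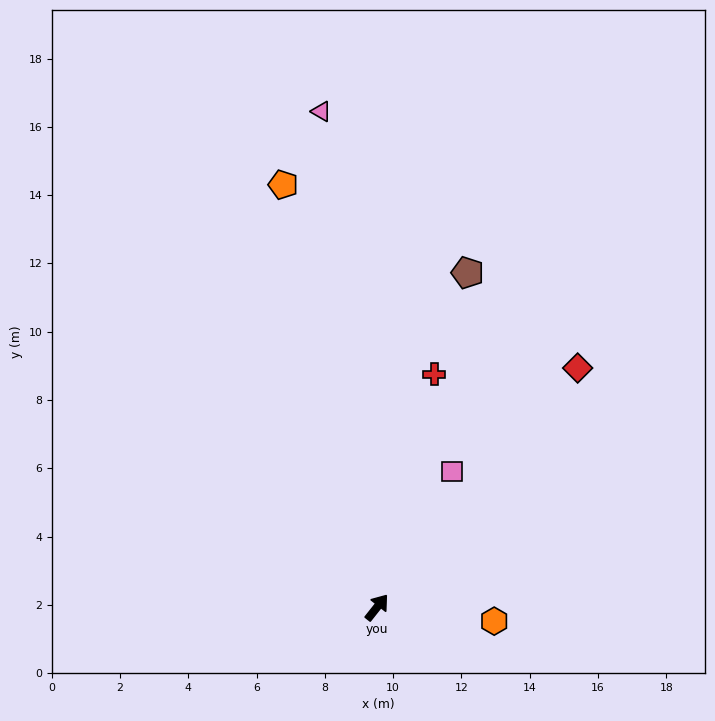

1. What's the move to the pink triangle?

turn left 45°, forward 14.6 m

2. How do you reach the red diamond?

forward 9.1 m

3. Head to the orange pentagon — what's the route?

turn left 51°, forward 12.7 m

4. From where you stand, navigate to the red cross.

turn left 25°, forward 7.0 m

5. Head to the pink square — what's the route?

turn left 9°, forward 4.5 m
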